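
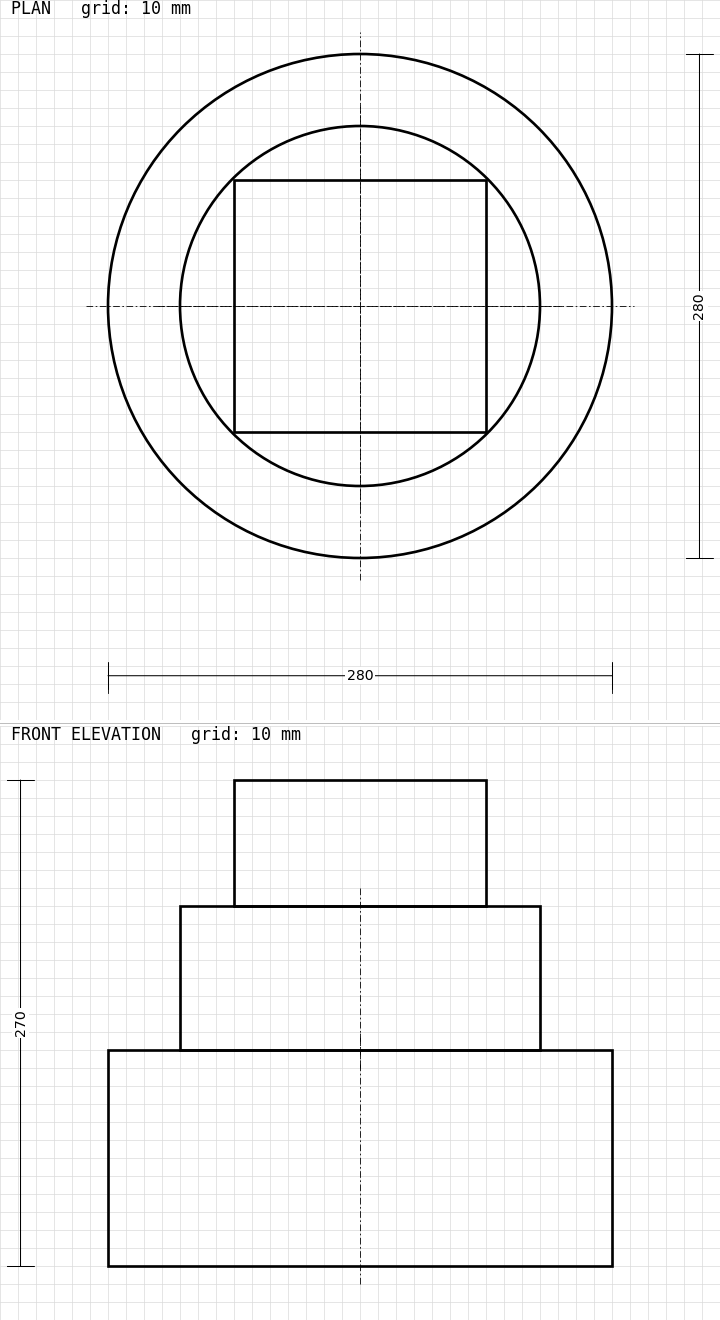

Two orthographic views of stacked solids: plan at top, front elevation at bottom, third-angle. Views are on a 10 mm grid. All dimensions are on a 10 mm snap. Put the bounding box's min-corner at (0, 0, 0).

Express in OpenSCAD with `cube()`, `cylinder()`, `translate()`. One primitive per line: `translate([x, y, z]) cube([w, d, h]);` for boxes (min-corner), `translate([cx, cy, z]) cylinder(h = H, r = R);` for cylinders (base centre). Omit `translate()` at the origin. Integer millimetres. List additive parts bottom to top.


translate([140, 140, 0]) cylinder(h = 120, r = 140);
translate([140, 140, 120]) cylinder(h = 80, r = 100);
translate([70, 70, 200]) cube([140, 140, 70]);


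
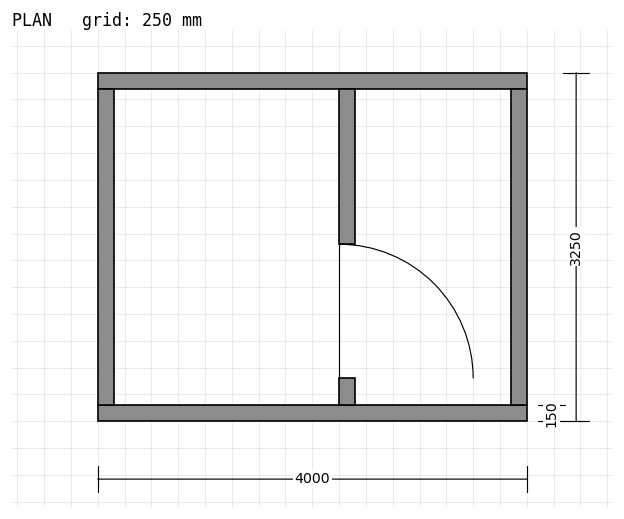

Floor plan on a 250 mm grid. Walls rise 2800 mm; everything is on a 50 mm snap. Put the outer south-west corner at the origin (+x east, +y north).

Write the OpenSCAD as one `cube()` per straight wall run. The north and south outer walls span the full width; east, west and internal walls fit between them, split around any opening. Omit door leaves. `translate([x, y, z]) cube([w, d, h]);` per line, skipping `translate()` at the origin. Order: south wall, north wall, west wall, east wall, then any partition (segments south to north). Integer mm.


cube([4000, 150, 2800]);
translate([0, 3100, 0]) cube([4000, 150, 2800]);
translate([0, 150, 0]) cube([150, 2950, 2800]);
translate([3850, 150, 0]) cube([150, 2950, 2800]);
translate([2250, 150, 0]) cube([150, 250, 2800]);
translate([2250, 1650, 0]) cube([150, 1450, 2800]);


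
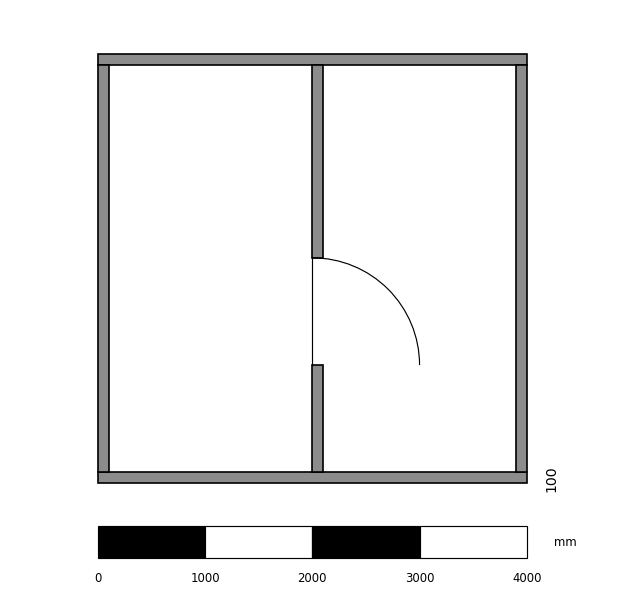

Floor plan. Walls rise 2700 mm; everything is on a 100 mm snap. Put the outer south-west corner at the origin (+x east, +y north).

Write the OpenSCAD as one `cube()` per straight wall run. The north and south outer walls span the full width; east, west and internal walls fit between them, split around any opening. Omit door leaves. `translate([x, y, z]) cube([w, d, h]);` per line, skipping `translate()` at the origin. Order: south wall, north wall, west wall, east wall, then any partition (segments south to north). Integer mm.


cube([4000, 100, 2700]);
translate([0, 3900, 0]) cube([4000, 100, 2700]);
translate([0, 100, 0]) cube([100, 3800, 2700]);
translate([3900, 100, 0]) cube([100, 3800, 2700]);
translate([2000, 100, 0]) cube([100, 1000, 2700]);
translate([2000, 2100, 0]) cube([100, 1800, 2700]);


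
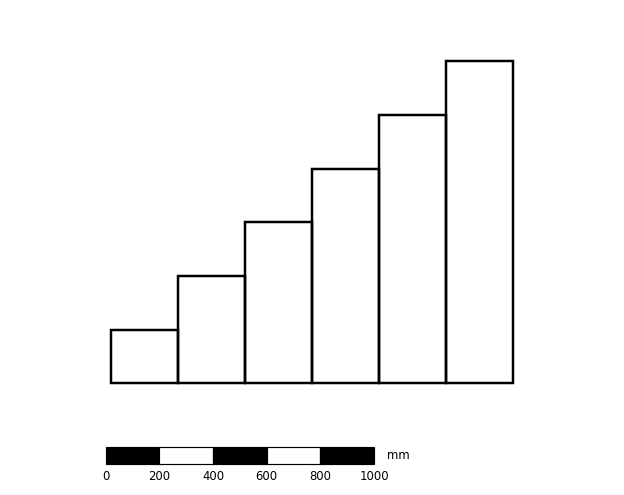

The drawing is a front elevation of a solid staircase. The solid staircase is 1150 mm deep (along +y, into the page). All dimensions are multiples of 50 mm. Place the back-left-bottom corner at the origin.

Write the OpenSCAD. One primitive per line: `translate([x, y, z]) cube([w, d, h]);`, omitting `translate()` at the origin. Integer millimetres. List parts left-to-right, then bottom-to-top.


cube([250, 1150, 200]);
translate([250, 0, 0]) cube([250, 1150, 400]);
translate([500, 0, 0]) cube([250, 1150, 600]);
translate([750, 0, 0]) cube([250, 1150, 800]);
translate([1000, 0, 0]) cube([250, 1150, 1000]);
translate([1250, 0, 0]) cube([250, 1150, 1200]);


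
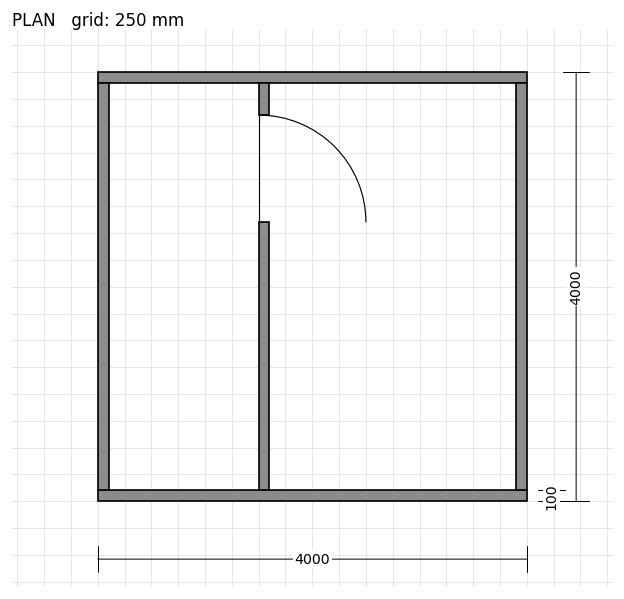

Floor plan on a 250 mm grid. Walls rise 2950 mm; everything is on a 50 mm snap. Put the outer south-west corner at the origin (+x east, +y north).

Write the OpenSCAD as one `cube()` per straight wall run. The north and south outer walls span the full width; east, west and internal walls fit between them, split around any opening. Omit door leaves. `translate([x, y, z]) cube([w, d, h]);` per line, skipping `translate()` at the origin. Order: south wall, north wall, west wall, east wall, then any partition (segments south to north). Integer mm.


cube([4000, 100, 2950]);
translate([0, 3900, 0]) cube([4000, 100, 2950]);
translate([0, 100, 0]) cube([100, 3800, 2950]);
translate([3900, 100, 0]) cube([100, 3800, 2950]);
translate([1500, 100, 0]) cube([100, 2500, 2950]);
translate([1500, 3600, 0]) cube([100, 300, 2950]);


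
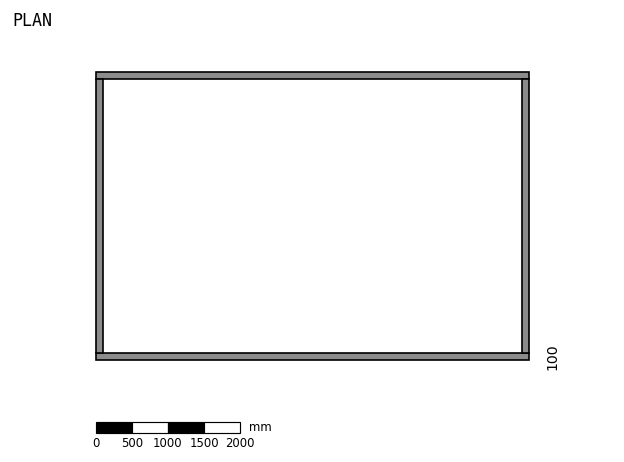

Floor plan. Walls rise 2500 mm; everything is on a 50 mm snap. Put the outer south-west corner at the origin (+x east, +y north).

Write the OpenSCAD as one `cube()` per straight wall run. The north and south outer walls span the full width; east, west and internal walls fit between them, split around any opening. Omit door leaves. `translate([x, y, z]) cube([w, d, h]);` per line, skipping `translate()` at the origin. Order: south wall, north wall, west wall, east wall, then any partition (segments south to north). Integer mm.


cube([6000, 100, 2500]);
translate([0, 3900, 0]) cube([6000, 100, 2500]);
translate([0, 100, 0]) cube([100, 3800, 2500]);
translate([5900, 100, 0]) cube([100, 3800, 2500]);


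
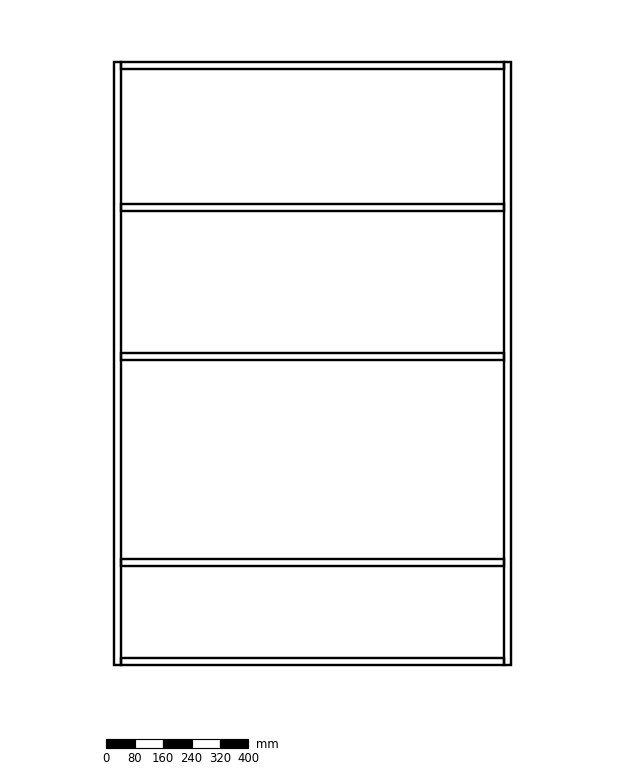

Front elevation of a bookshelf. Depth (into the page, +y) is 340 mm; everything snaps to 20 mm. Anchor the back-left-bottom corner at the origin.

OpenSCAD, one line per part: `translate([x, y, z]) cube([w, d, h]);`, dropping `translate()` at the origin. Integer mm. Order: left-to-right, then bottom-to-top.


cube([20, 340, 1700]);
translate([20, 0, 0]) cube([1080, 340, 20]);
translate([20, 0, 280]) cube([1080, 340, 20]);
translate([20, 0, 860]) cube([1080, 340, 20]);
translate([20, 0, 1280]) cube([1080, 340, 20]);
translate([20, 0, 1680]) cube([1080, 340, 20]);
translate([1100, 0, 0]) cube([20, 340, 1700]);


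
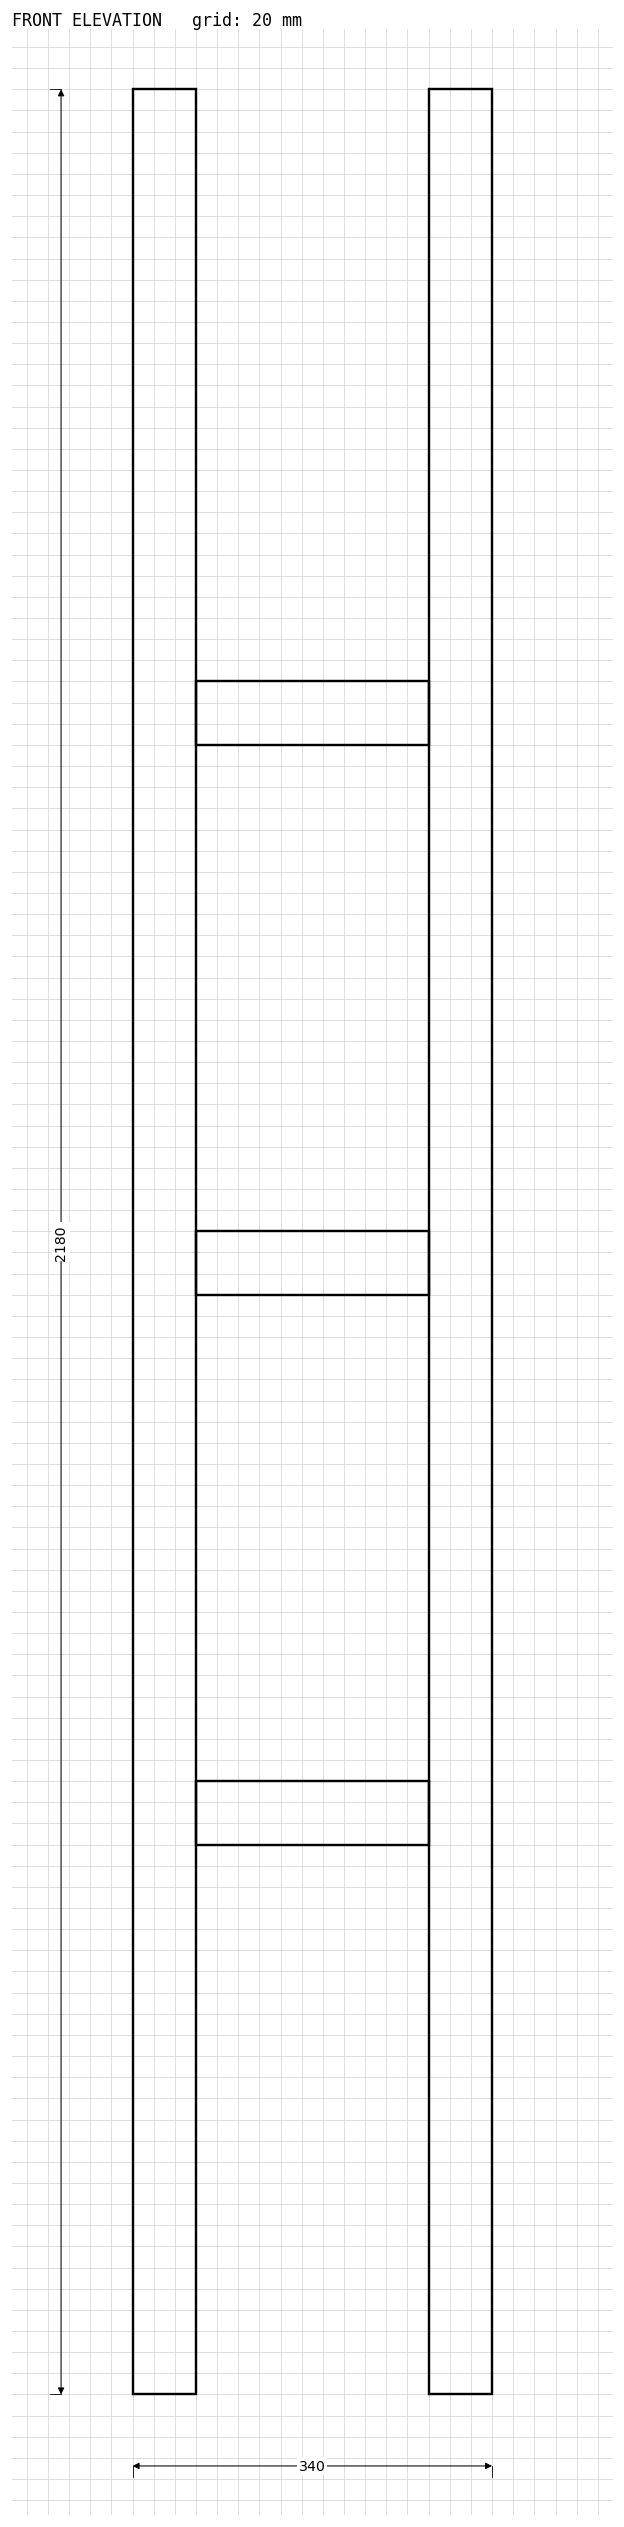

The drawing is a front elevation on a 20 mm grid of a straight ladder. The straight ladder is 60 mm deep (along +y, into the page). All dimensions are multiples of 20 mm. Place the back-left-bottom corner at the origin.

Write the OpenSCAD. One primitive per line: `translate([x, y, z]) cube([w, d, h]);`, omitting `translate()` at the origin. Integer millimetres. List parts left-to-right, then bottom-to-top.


cube([60, 60, 2180]);
translate([60, 0, 520]) cube([220, 60, 60]);
translate([60, 0, 1040]) cube([220, 60, 60]);
translate([60, 0, 1560]) cube([220, 60, 60]);
translate([280, 0, 0]) cube([60, 60, 2180]);


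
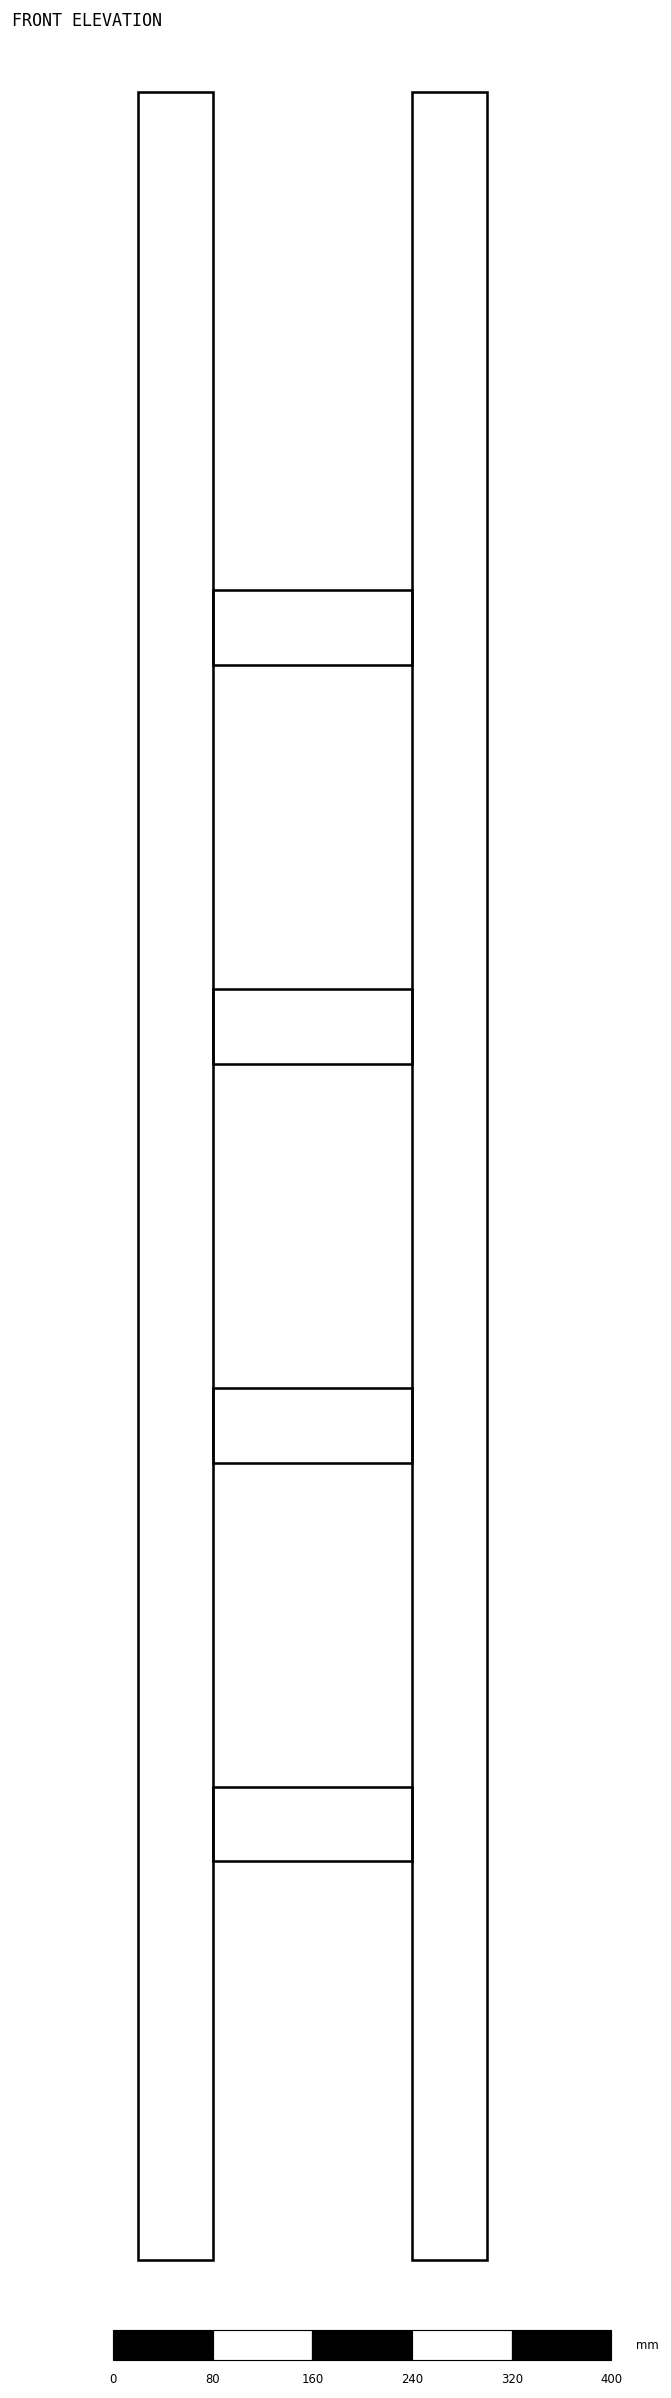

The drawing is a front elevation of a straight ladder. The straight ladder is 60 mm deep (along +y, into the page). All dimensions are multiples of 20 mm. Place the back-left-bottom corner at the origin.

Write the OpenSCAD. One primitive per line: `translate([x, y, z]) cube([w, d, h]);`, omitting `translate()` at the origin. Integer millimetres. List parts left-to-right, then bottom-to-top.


cube([60, 60, 1740]);
translate([60, 0, 320]) cube([160, 60, 60]);
translate([60, 0, 640]) cube([160, 60, 60]);
translate([60, 0, 960]) cube([160, 60, 60]);
translate([60, 0, 1280]) cube([160, 60, 60]);
translate([220, 0, 0]) cube([60, 60, 1740]);


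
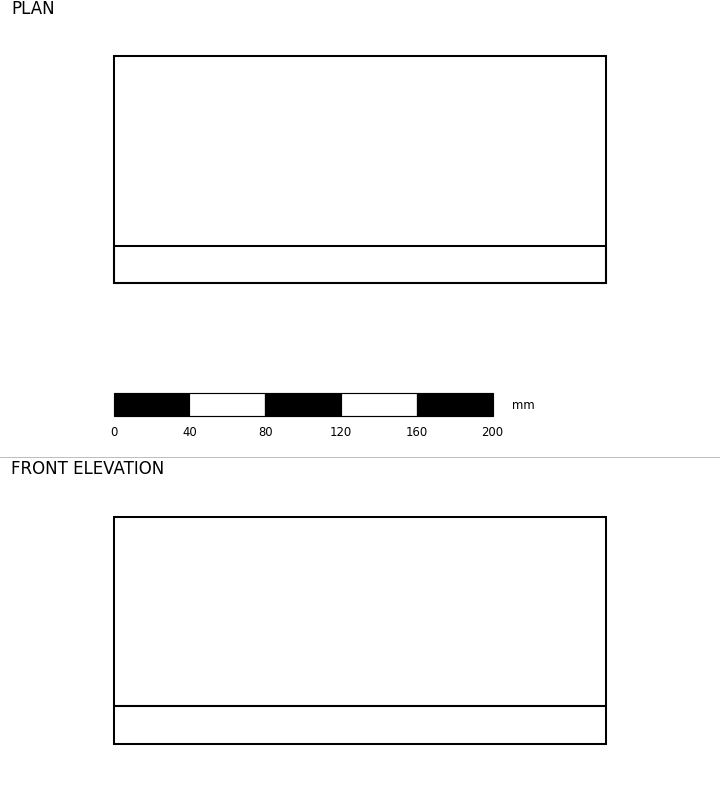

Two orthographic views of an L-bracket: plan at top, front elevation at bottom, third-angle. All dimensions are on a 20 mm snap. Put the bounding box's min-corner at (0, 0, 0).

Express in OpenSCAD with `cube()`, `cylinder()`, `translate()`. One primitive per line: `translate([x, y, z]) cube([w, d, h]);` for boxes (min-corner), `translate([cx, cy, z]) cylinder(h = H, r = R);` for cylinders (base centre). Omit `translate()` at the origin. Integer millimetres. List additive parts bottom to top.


cube([260, 120, 20]);
translate([0, 0, 20]) cube([260, 20, 100]);


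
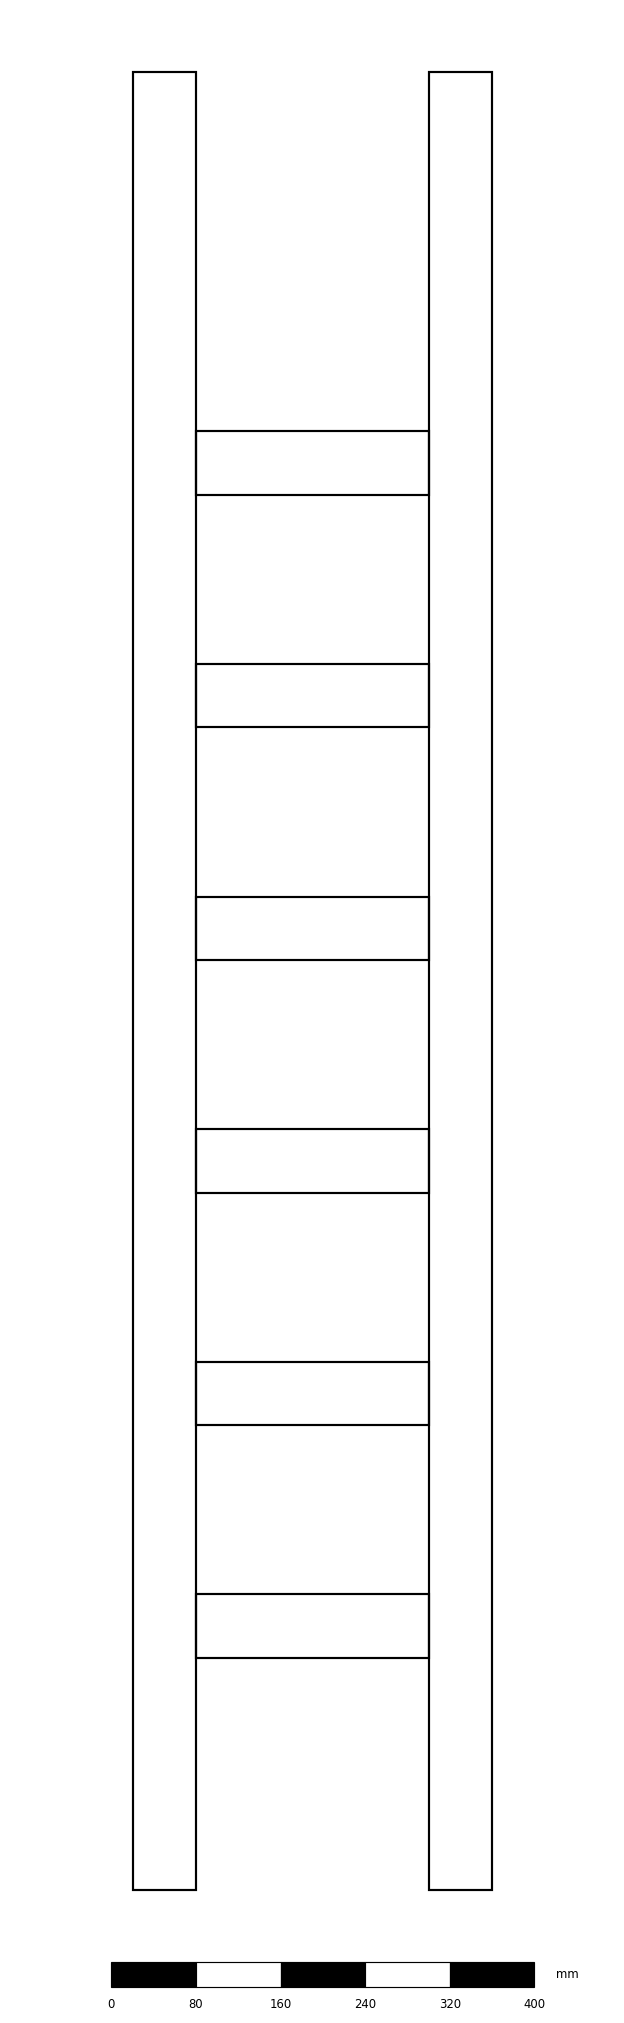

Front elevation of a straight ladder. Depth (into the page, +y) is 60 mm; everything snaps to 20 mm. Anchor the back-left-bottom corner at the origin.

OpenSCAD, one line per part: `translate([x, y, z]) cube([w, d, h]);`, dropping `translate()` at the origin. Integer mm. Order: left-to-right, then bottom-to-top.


cube([60, 60, 1720]);
translate([60, 0, 220]) cube([220, 60, 60]);
translate([60, 0, 440]) cube([220, 60, 60]);
translate([60, 0, 660]) cube([220, 60, 60]);
translate([60, 0, 880]) cube([220, 60, 60]);
translate([60, 0, 1100]) cube([220, 60, 60]);
translate([60, 0, 1320]) cube([220, 60, 60]);
translate([280, 0, 0]) cube([60, 60, 1720]);


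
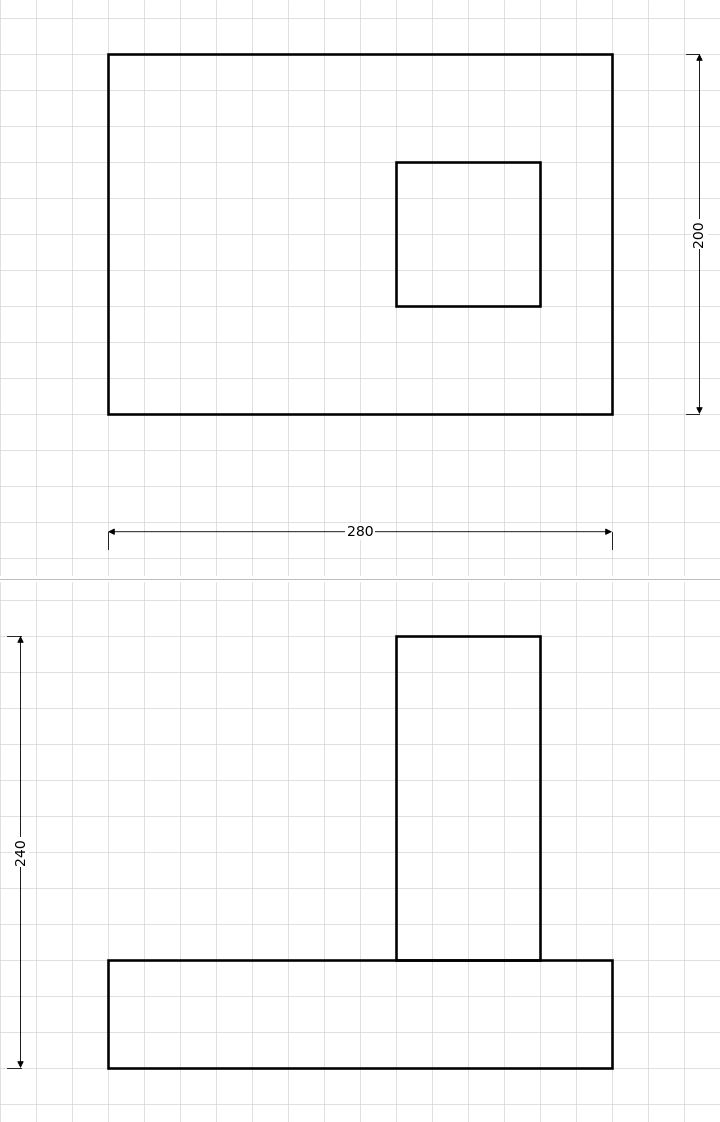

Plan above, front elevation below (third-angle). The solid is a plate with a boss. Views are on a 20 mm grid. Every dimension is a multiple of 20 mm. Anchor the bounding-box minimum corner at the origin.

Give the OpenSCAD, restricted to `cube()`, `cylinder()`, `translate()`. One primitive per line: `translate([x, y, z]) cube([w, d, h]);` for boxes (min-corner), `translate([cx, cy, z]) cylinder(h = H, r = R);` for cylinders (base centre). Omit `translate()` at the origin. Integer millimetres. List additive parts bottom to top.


cube([280, 200, 60]);
translate([160, 60, 60]) cube([80, 80, 180]);


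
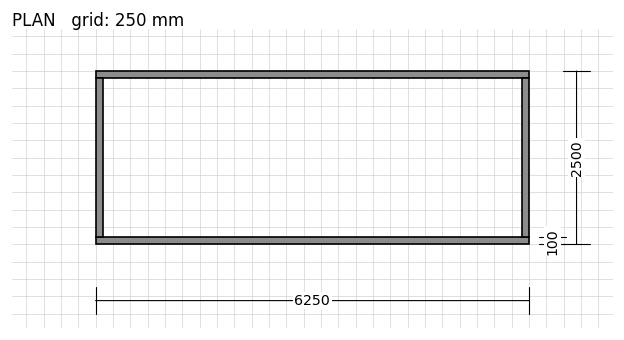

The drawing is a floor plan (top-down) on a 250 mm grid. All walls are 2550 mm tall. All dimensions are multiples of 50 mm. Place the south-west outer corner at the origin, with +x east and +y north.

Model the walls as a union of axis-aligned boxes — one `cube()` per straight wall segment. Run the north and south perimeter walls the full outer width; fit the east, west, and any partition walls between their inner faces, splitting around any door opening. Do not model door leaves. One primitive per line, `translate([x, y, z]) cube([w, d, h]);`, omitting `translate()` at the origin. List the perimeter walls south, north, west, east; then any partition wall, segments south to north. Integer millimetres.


cube([6250, 100, 2550]);
translate([0, 2400, 0]) cube([6250, 100, 2550]);
translate([0, 100, 0]) cube([100, 2300, 2550]);
translate([6150, 100, 0]) cube([100, 2300, 2550]);


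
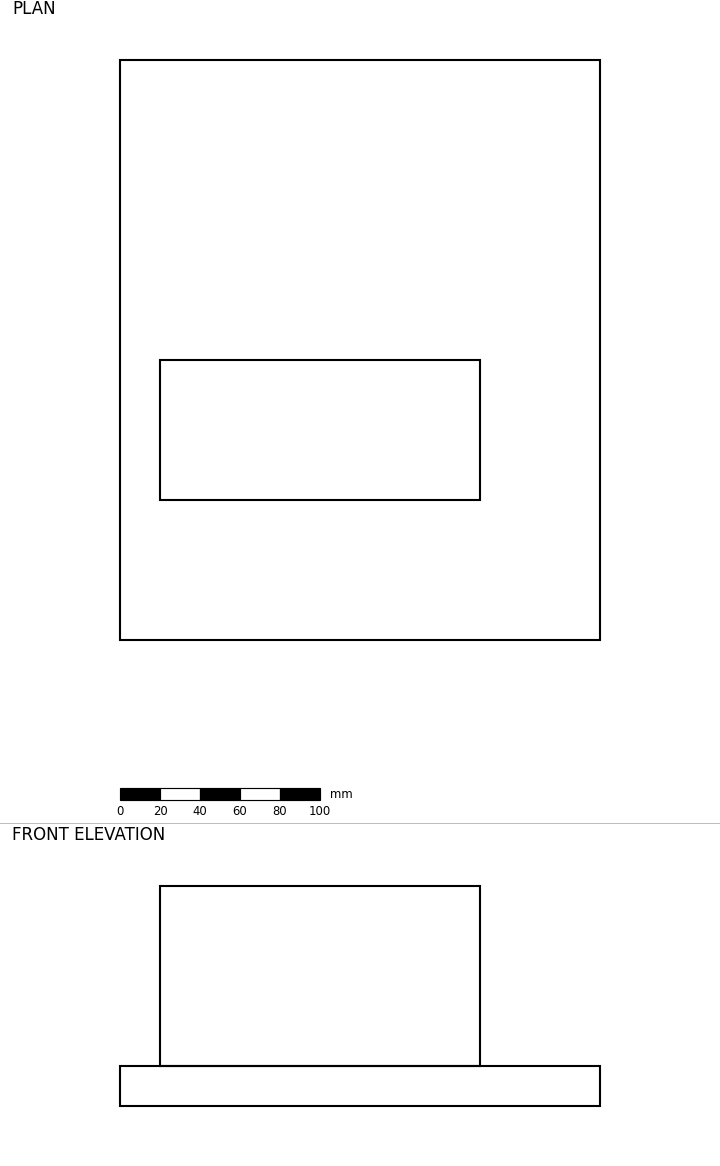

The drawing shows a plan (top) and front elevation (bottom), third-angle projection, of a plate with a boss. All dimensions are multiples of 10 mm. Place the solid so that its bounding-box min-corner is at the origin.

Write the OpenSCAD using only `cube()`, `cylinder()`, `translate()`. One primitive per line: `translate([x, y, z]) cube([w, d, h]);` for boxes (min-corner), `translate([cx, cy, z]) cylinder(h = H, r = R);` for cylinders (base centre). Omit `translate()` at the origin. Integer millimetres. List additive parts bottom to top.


cube([240, 290, 20]);
translate([20, 70, 20]) cube([160, 70, 90]);


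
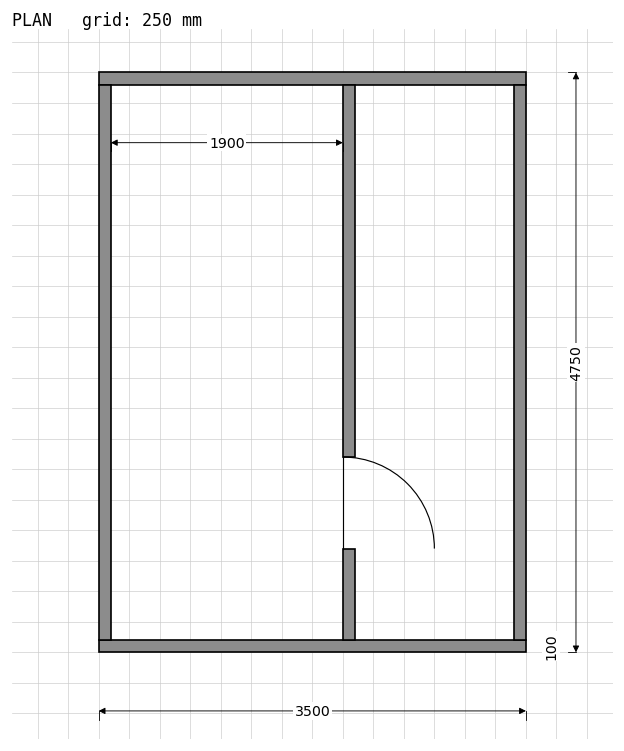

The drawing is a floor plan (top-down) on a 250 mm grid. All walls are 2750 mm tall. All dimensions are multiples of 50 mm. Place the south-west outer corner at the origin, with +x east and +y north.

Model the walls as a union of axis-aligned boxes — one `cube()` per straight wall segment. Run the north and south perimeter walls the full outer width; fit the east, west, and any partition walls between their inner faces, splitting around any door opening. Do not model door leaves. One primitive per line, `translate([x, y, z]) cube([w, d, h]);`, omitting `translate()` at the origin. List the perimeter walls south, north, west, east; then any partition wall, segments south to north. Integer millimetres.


cube([3500, 100, 2750]);
translate([0, 4650, 0]) cube([3500, 100, 2750]);
translate([0, 100, 0]) cube([100, 4550, 2750]);
translate([3400, 100, 0]) cube([100, 4550, 2750]);
translate([2000, 100, 0]) cube([100, 750, 2750]);
translate([2000, 1600, 0]) cube([100, 3050, 2750]);


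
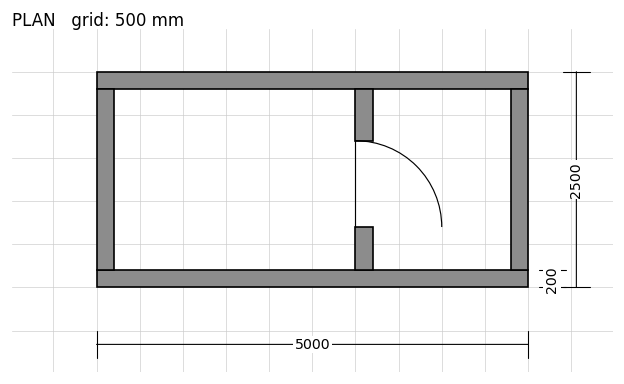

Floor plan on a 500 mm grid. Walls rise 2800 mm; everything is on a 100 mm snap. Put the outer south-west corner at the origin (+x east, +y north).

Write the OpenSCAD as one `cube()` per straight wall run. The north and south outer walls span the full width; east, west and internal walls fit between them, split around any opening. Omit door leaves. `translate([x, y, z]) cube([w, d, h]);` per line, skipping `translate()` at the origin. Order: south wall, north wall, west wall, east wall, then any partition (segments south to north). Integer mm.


cube([5000, 200, 2800]);
translate([0, 2300, 0]) cube([5000, 200, 2800]);
translate([0, 200, 0]) cube([200, 2100, 2800]);
translate([4800, 200, 0]) cube([200, 2100, 2800]);
translate([3000, 200, 0]) cube([200, 500, 2800]);
translate([3000, 1700, 0]) cube([200, 600, 2800]);


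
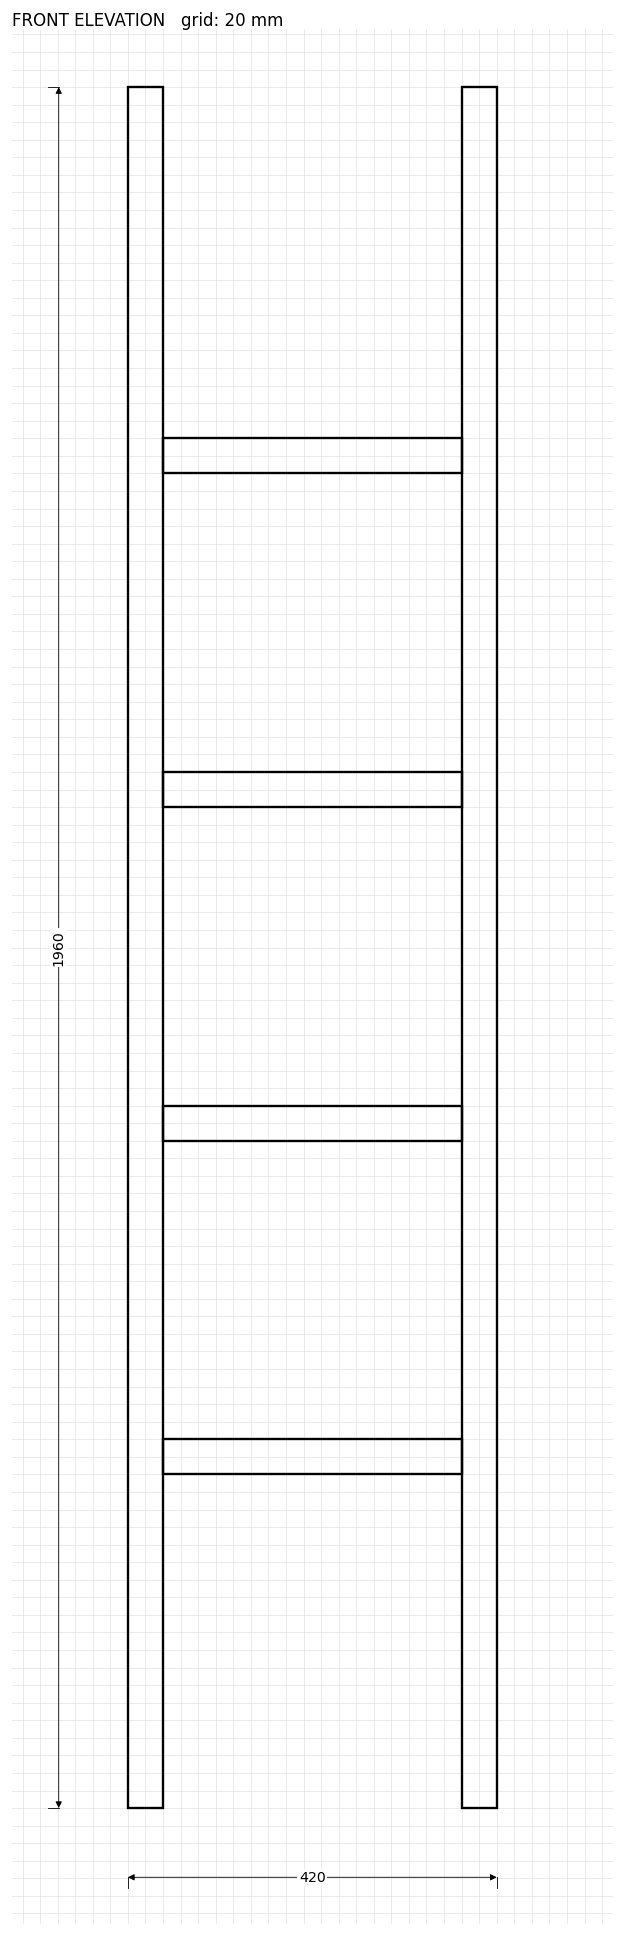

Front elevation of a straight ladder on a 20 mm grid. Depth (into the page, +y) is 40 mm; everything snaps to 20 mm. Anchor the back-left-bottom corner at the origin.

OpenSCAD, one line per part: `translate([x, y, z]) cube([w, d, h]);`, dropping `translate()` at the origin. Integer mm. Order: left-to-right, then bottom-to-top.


cube([40, 40, 1960]);
translate([40, 0, 380]) cube([340, 40, 40]);
translate([40, 0, 760]) cube([340, 40, 40]);
translate([40, 0, 1140]) cube([340, 40, 40]);
translate([40, 0, 1520]) cube([340, 40, 40]);
translate([380, 0, 0]) cube([40, 40, 1960]);


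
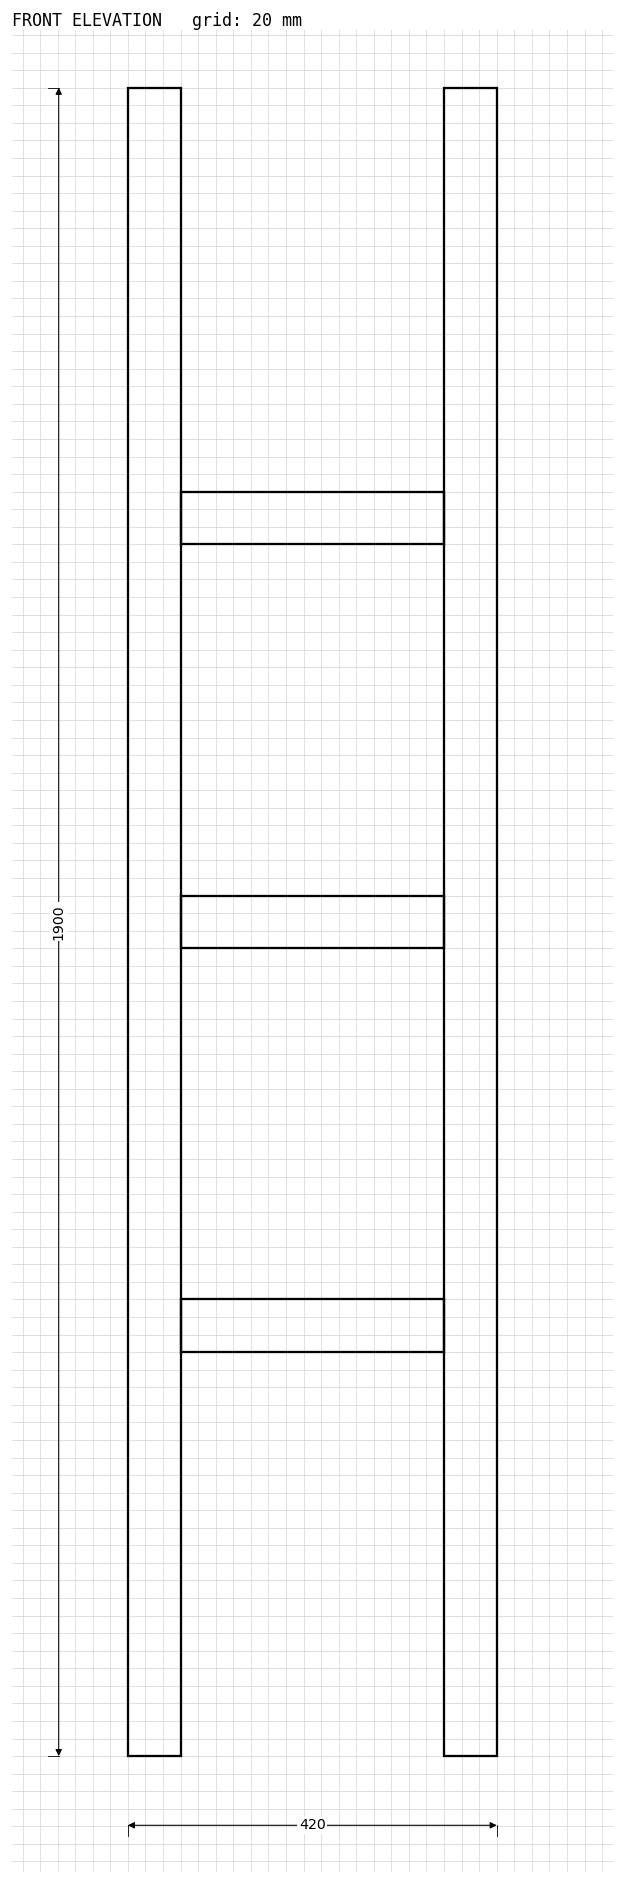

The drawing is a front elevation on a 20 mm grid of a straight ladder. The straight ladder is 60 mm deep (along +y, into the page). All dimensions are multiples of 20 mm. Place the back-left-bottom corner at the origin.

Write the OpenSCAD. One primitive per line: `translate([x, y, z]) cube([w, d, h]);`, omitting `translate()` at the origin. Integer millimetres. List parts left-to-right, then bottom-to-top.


cube([60, 60, 1900]);
translate([60, 0, 460]) cube([300, 60, 60]);
translate([60, 0, 920]) cube([300, 60, 60]);
translate([60, 0, 1380]) cube([300, 60, 60]);
translate([360, 0, 0]) cube([60, 60, 1900]);


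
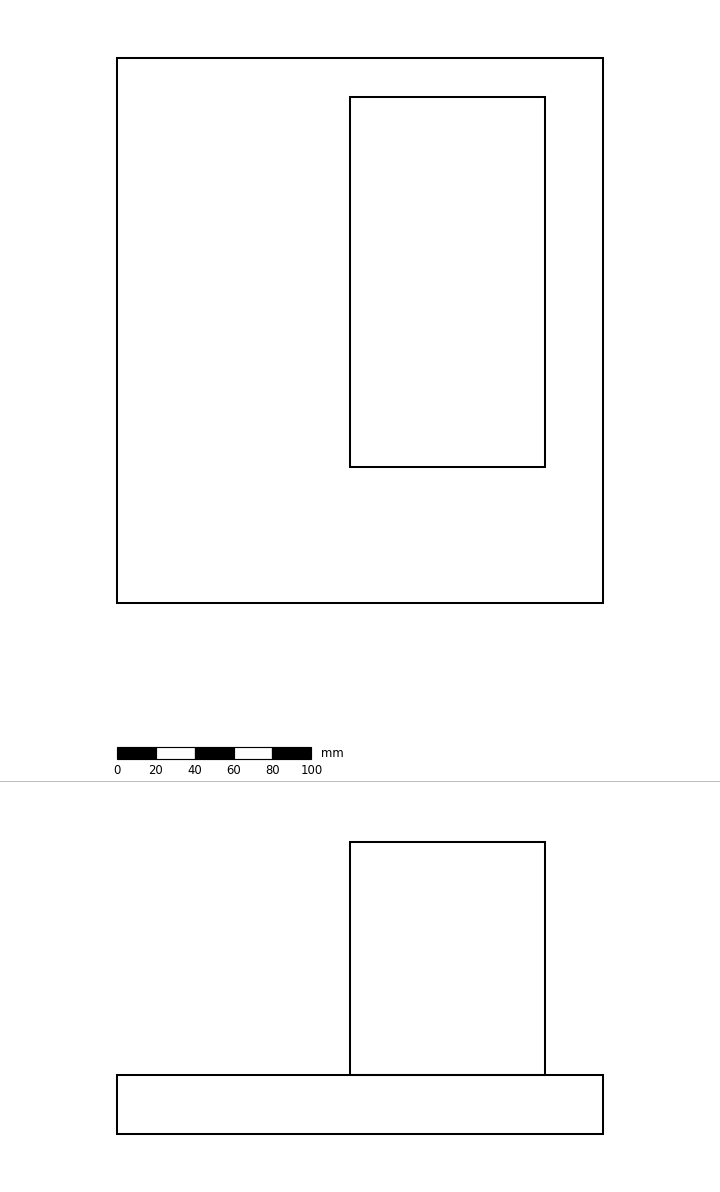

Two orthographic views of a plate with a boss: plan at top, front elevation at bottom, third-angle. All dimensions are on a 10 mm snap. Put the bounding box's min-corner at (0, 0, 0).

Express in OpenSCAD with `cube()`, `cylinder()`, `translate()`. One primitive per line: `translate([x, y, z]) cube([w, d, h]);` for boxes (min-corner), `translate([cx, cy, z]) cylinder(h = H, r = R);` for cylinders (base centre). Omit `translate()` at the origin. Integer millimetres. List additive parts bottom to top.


cube([250, 280, 30]);
translate([120, 70, 30]) cube([100, 190, 120]);


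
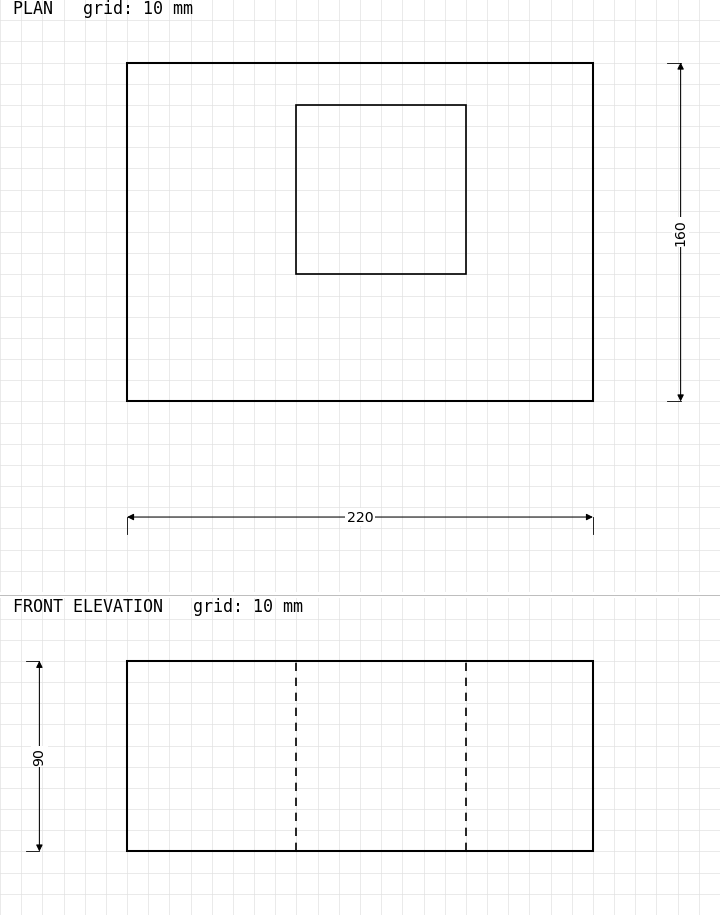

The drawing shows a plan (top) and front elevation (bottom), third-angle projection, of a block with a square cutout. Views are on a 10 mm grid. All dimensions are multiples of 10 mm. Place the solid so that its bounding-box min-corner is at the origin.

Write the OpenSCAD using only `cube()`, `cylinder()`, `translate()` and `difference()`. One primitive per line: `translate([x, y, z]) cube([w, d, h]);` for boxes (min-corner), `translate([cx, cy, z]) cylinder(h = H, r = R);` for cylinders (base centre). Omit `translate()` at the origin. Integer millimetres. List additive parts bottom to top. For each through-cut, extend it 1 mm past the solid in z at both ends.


difference() {
  cube([220, 160, 90]);
  translate([80, 60, -1]) cube([80, 80, 92]);
}


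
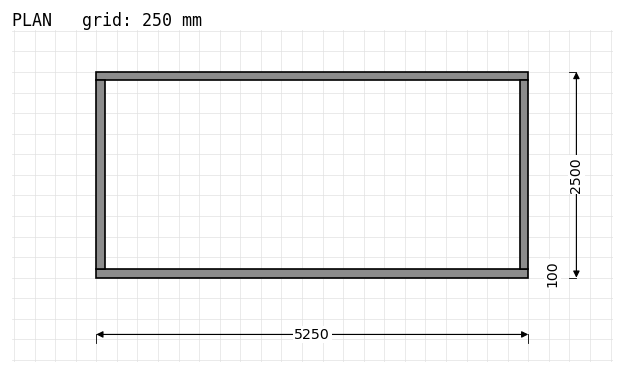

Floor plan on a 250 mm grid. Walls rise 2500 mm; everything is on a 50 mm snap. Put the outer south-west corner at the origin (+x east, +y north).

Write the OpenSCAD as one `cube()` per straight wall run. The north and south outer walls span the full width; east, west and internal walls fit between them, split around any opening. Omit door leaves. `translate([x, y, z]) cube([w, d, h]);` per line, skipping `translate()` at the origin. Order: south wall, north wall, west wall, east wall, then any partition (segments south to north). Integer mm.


cube([5250, 100, 2500]);
translate([0, 2400, 0]) cube([5250, 100, 2500]);
translate([0, 100, 0]) cube([100, 2300, 2500]);
translate([5150, 100, 0]) cube([100, 2300, 2500]);


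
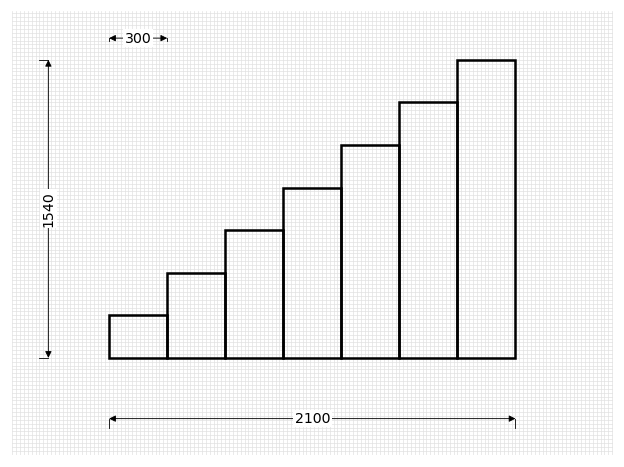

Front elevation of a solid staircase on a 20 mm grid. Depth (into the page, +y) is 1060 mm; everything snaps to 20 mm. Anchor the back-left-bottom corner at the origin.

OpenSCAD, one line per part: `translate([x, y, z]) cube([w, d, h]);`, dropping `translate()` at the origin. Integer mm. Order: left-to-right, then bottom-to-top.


cube([300, 1060, 220]);
translate([300, 0, 0]) cube([300, 1060, 440]);
translate([600, 0, 0]) cube([300, 1060, 660]);
translate([900, 0, 0]) cube([300, 1060, 880]);
translate([1200, 0, 0]) cube([300, 1060, 1100]);
translate([1500, 0, 0]) cube([300, 1060, 1320]);
translate([1800, 0, 0]) cube([300, 1060, 1540]);


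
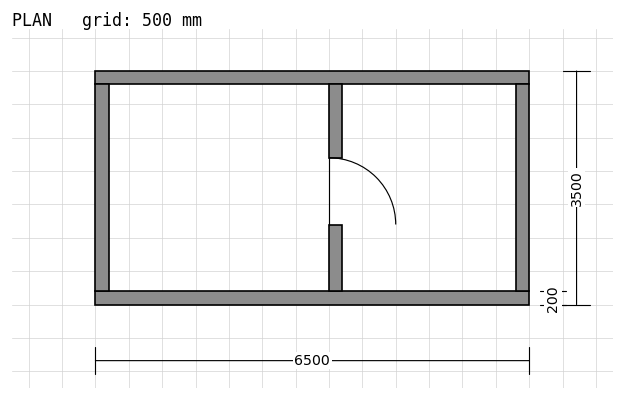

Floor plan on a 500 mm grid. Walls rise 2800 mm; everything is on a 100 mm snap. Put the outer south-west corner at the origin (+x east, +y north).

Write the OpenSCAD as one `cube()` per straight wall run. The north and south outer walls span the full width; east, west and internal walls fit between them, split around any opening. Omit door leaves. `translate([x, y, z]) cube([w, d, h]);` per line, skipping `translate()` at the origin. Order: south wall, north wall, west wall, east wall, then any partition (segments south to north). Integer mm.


cube([6500, 200, 2800]);
translate([0, 3300, 0]) cube([6500, 200, 2800]);
translate([0, 200, 0]) cube([200, 3100, 2800]);
translate([6300, 200, 0]) cube([200, 3100, 2800]);
translate([3500, 200, 0]) cube([200, 1000, 2800]);
translate([3500, 2200, 0]) cube([200, 1100, 2800]);


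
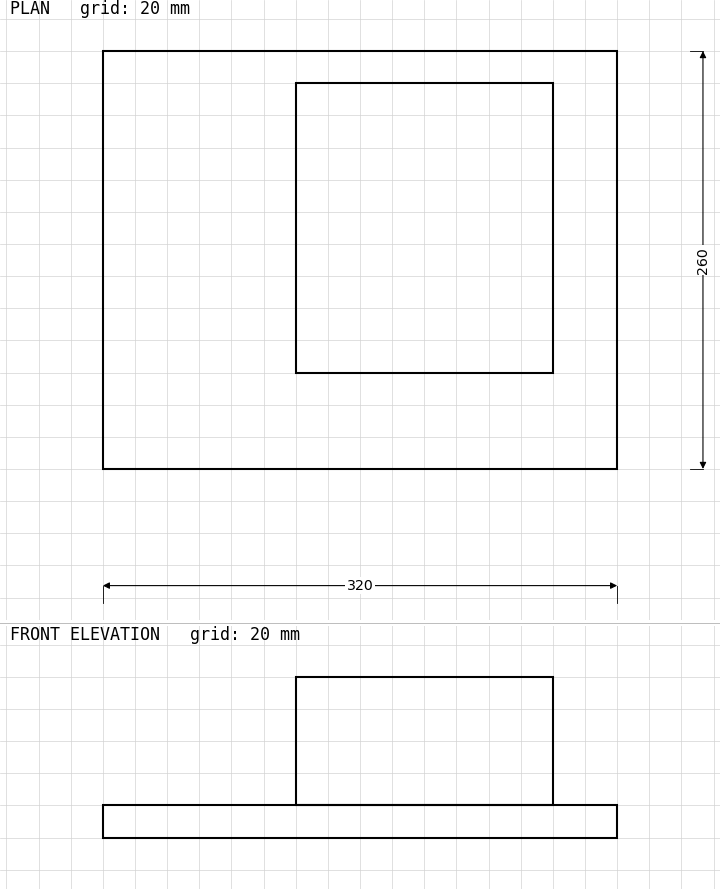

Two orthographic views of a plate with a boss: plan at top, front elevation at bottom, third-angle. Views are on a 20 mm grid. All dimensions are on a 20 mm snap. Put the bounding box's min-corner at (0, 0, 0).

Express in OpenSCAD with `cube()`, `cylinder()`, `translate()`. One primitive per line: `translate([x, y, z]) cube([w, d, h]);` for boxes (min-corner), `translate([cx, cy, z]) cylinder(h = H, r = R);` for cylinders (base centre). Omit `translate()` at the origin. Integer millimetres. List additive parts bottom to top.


cube([320, 260, 20]);
translate([120, 60, 20]) cube([160, 180, 80]);


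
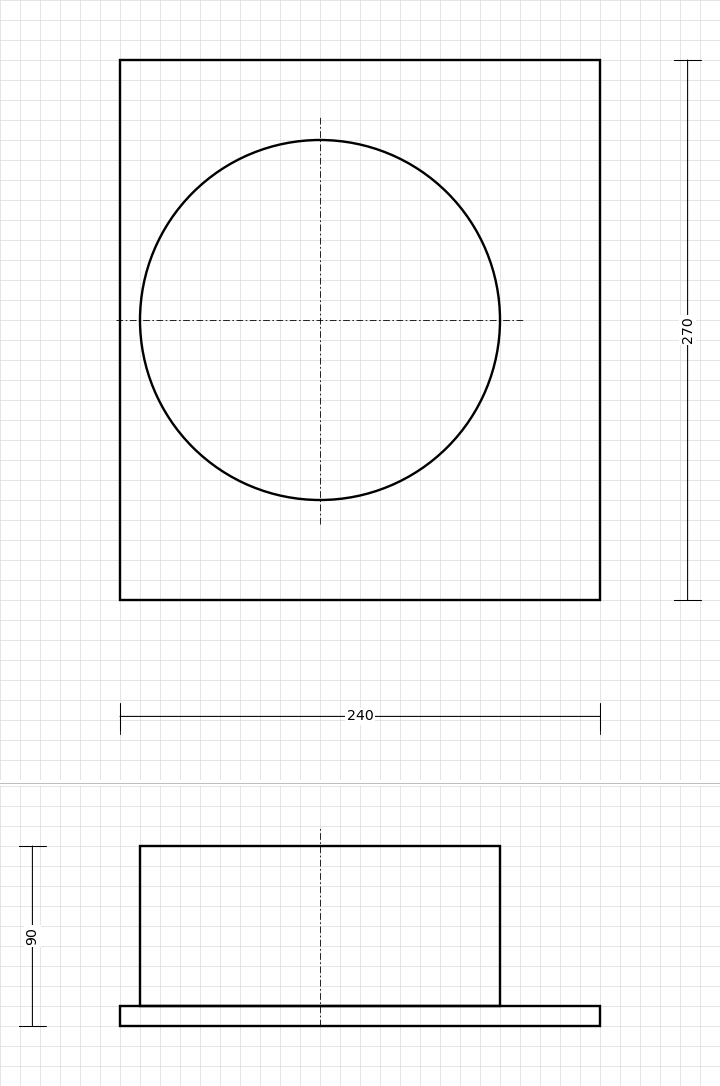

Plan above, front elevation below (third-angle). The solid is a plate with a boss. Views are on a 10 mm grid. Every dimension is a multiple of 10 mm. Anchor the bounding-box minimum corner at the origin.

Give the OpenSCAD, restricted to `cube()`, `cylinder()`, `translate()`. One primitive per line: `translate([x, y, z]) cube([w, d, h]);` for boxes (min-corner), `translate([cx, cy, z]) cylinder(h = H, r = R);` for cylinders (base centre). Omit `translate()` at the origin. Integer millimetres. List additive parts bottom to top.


cube([240, 270, 10]);
translate([100, 140, 10]) cylinder(h = 80, r = 90);


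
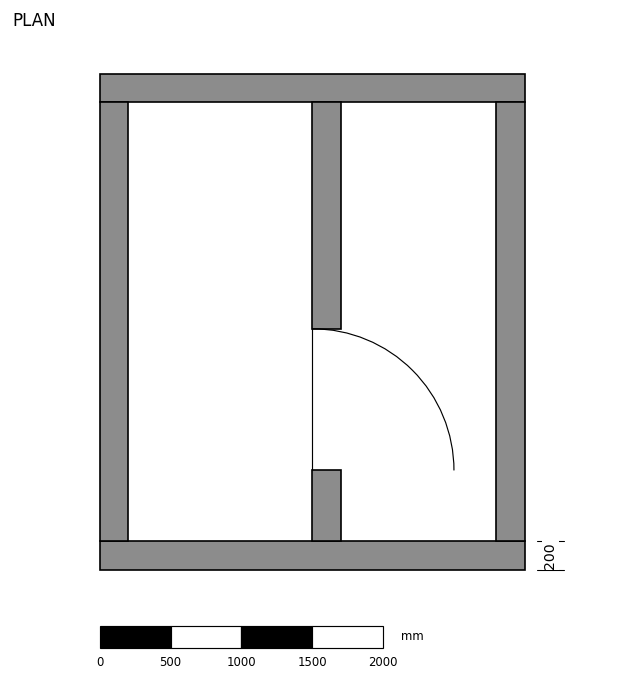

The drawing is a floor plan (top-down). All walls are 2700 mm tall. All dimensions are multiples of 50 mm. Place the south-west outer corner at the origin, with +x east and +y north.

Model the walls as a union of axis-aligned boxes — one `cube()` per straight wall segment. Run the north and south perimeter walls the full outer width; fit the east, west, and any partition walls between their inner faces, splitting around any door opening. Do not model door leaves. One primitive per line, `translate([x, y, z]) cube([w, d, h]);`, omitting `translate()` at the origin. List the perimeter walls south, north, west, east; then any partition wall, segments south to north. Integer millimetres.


cube([3000, 200, 2700]);
translate([0, 3300, 0]) cube([3000, 200, 2700]);
translate([0, 200, 0]) cube([200, 3100, 2700]);
translate([2800, 200, 0]) cube([200, 3100, 2700]);
translate([1500, 200, 0]) cube([200, 500, 2700]);
translate([1500, 1700, 0]) cube([200, 1600, 2700]);


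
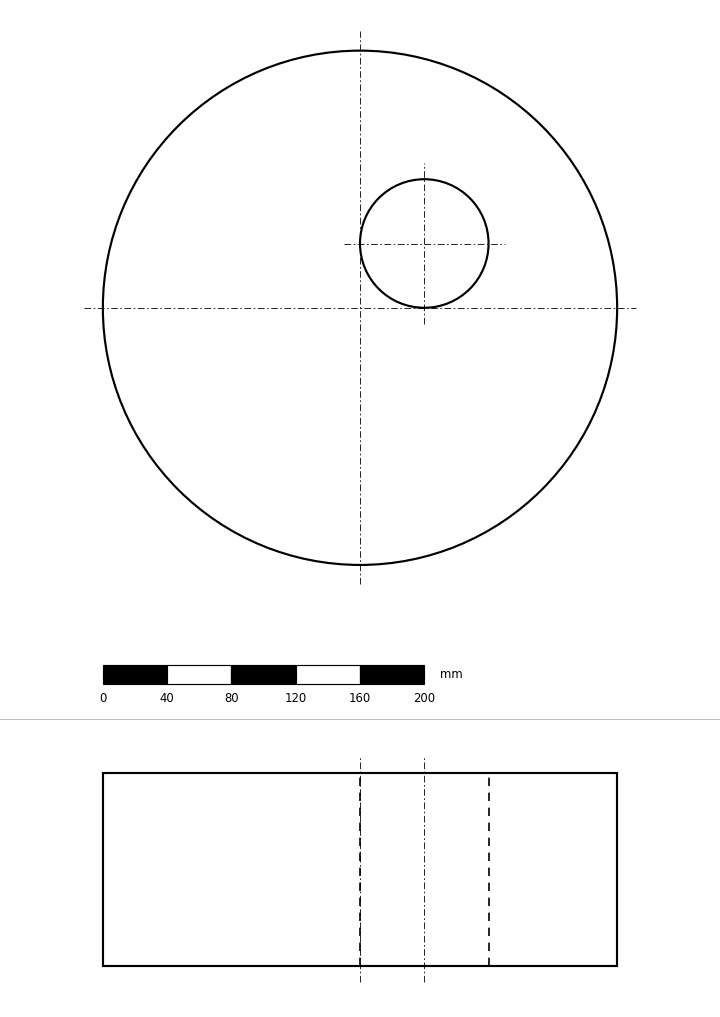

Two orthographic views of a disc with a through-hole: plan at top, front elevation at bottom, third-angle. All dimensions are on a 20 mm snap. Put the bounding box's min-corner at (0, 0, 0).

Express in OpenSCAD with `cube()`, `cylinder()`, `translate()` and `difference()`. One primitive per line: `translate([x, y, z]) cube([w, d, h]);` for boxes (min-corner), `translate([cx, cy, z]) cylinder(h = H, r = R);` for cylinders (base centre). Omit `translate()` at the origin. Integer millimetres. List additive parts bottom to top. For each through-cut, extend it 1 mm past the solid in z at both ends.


difference() {
  translate([160, 160, 0]) cylinder(h = 120, r = 160);
  translate([200, 200, -1]) cylinder(h = 122, r = 40);
}


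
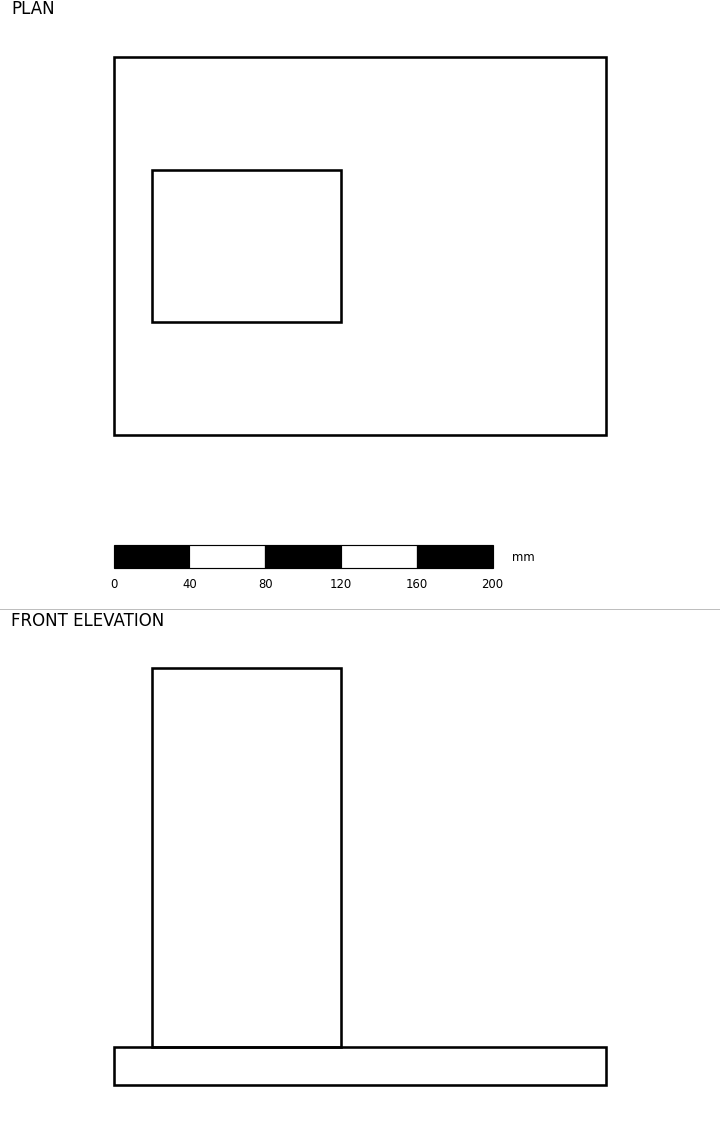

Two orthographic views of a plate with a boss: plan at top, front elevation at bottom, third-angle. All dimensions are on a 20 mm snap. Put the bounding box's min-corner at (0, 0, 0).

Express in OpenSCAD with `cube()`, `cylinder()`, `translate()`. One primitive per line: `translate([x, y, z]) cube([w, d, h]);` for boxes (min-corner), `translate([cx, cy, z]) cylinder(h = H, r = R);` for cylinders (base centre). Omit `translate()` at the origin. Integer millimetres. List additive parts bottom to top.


cube([260, 200, 20]);
translate([20, 60, 20]) cube([100, 80, 200]);


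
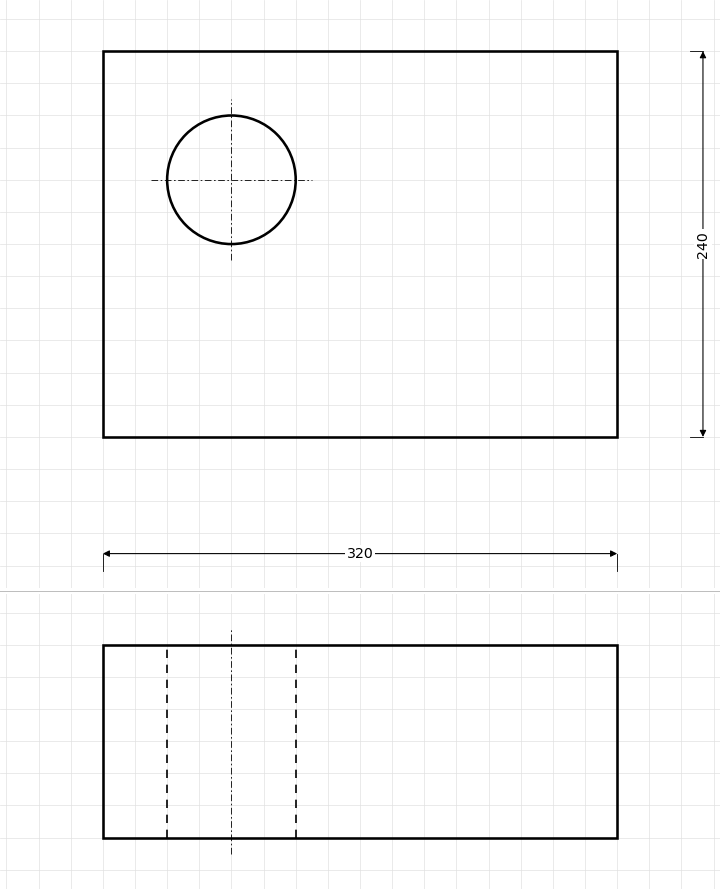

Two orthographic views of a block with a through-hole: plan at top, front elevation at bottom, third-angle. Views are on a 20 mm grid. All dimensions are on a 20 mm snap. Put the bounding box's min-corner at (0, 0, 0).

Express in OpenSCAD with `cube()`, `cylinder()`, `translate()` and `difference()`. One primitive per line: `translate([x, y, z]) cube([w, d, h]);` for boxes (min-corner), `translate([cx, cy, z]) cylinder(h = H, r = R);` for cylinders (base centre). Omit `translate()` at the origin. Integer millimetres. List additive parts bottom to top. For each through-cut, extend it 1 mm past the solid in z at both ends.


difference() {
  cube([320, 240, 120]);
  translate([80, 160, -1]) cylinder(h = 122, r = 40);
}


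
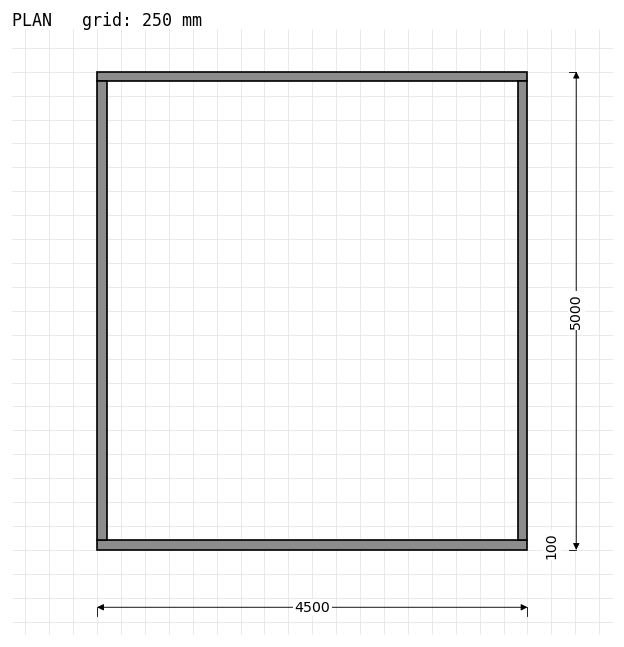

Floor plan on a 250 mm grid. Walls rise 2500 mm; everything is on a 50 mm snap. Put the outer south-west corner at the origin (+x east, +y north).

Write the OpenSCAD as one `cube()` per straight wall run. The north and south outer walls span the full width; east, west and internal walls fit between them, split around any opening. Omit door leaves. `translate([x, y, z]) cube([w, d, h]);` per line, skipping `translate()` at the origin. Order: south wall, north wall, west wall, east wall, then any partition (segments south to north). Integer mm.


cube([4500, 100, 2500]);
translate([0, 4900, 0]) cube([4500, 100, 2500]);
translate([0, 100, 0]) cube([100, 4800, 2500]);
translate([4400, 100, 0]) cube([100, 4800, 2500]);


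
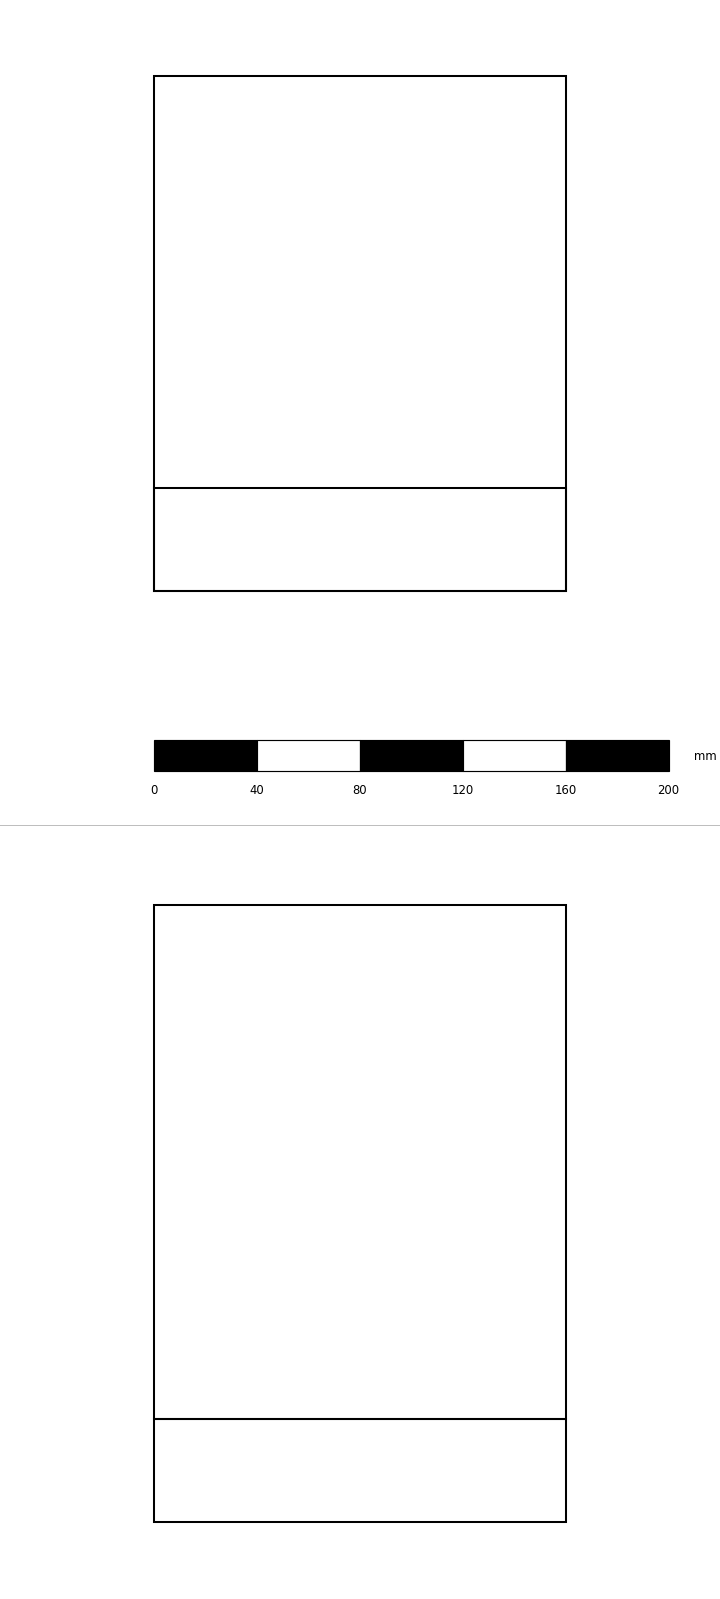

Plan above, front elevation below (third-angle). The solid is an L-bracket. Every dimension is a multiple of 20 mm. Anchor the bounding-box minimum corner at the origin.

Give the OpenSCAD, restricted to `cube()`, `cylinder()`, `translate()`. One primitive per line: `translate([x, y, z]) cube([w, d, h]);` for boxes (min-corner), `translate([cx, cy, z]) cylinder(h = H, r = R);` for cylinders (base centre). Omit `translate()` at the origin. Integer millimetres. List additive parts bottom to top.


cube([160, 200, 40]);
translate([0, 0, 40]) cube([160, 40, 200]);


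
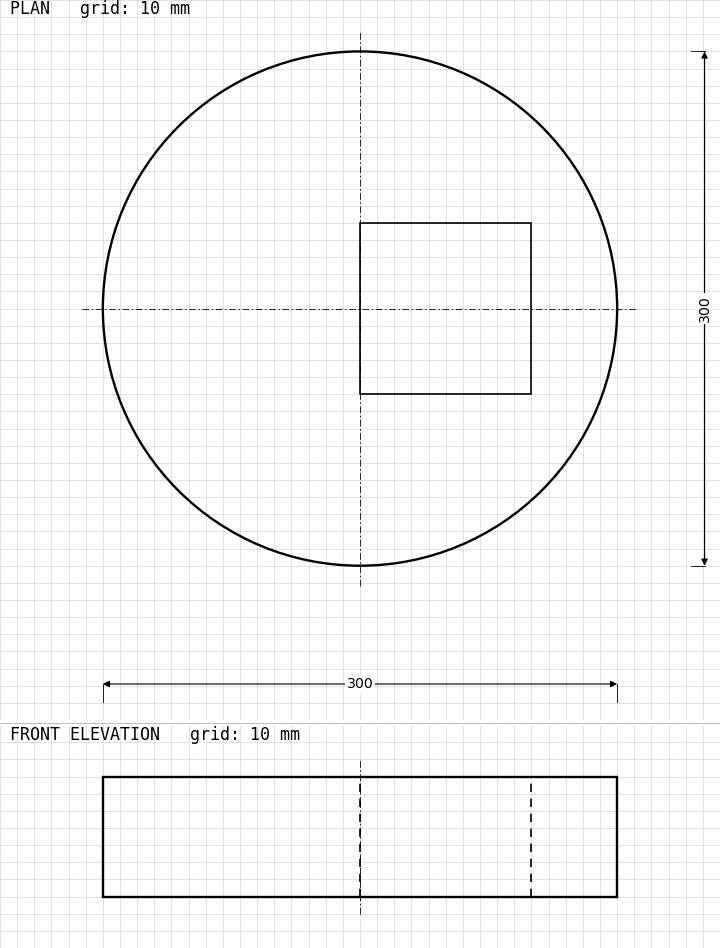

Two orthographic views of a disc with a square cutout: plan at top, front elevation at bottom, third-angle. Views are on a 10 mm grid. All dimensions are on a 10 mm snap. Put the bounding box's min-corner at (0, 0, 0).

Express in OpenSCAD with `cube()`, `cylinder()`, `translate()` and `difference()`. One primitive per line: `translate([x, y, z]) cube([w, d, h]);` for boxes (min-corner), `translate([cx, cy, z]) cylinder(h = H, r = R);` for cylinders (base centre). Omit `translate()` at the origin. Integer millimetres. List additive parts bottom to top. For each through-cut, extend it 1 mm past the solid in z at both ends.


difference() {
  translate([150, 150, 0]) cylinder(h = 70, r = 150);
  translate([150, 100, -1]) cube([100, 100, 72]);
}


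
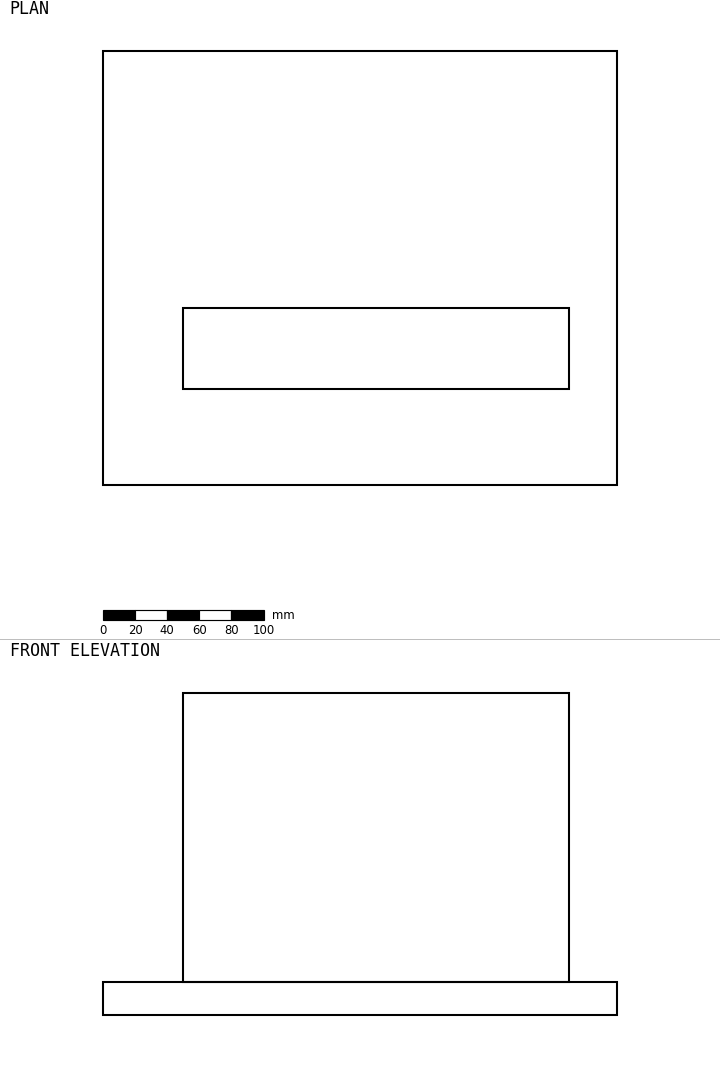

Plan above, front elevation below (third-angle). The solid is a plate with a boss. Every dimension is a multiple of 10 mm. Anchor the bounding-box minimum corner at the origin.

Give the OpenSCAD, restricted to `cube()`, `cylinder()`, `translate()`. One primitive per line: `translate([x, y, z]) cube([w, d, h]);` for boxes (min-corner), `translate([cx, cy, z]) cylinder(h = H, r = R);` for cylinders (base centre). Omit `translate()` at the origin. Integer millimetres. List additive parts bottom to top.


cube([320, 270, 20]);
translate([50, 60, 20]) cube([240, 50, 180]);
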